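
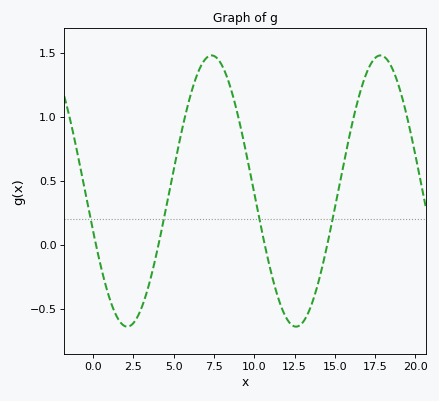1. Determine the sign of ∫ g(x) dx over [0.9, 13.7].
positive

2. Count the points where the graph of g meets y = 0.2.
4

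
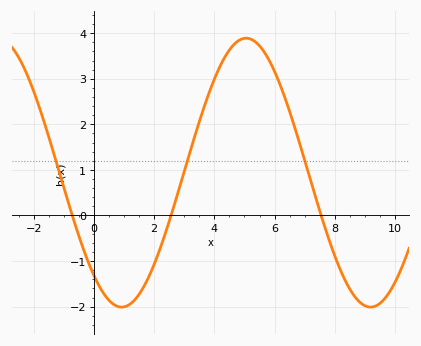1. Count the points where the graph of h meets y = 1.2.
3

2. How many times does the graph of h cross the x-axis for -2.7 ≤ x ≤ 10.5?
3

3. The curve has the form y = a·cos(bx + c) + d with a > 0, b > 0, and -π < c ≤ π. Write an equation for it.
y = 2.95cos(0.76x + 2.44) + 0.94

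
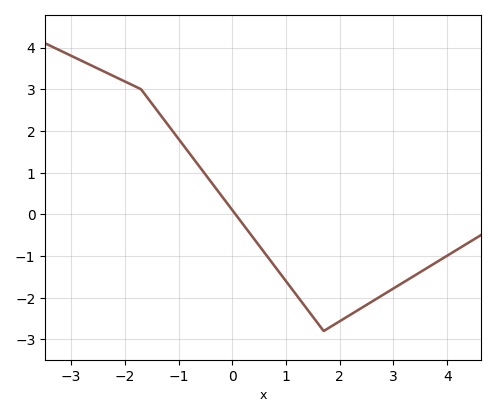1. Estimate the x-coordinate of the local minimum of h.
1.6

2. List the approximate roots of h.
0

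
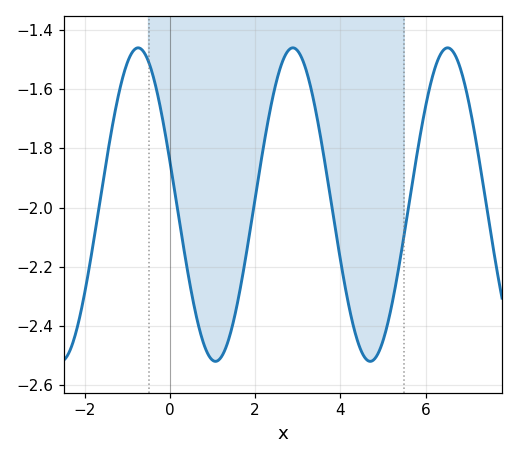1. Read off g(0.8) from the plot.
-2.46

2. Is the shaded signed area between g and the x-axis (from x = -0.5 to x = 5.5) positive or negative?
negative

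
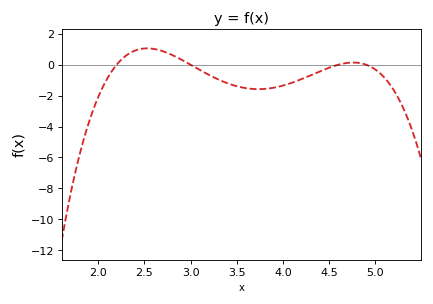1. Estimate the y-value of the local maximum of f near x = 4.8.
0.14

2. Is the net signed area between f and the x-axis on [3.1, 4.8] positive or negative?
negative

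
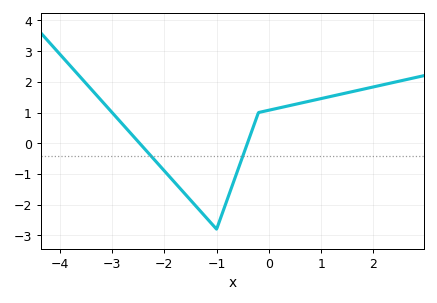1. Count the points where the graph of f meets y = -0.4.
2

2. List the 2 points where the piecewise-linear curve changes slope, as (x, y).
(-1, -2.8); (-0.2, 1)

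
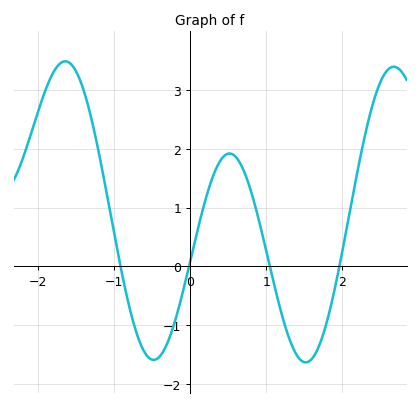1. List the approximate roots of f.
-0.914, -0.015, 1.05, 1.96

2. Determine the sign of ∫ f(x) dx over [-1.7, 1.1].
positive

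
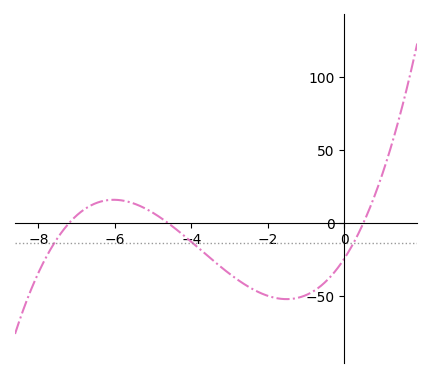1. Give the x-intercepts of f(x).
-7.2, -4.6, 0.5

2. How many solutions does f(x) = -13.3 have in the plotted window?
3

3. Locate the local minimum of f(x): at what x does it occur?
-1.5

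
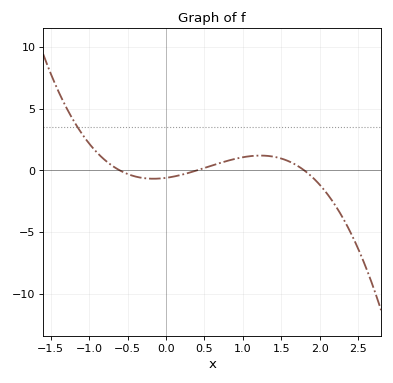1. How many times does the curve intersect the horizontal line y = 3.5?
1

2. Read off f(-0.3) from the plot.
-0.5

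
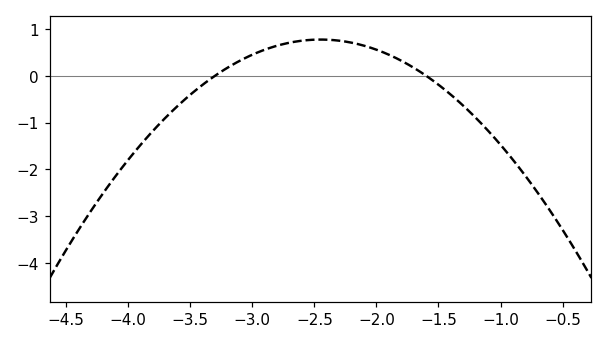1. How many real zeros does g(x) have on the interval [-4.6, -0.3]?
2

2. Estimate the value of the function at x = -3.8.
-1.18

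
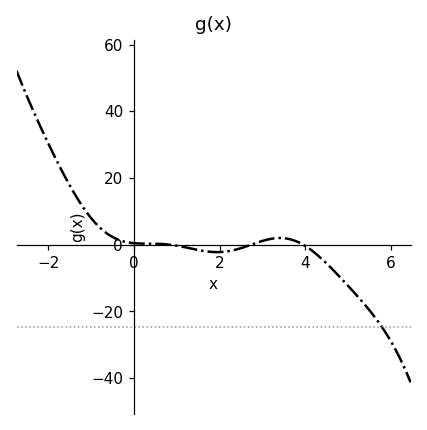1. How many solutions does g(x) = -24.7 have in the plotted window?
1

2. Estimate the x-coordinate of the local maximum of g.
3.4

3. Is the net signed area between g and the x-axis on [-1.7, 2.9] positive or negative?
positive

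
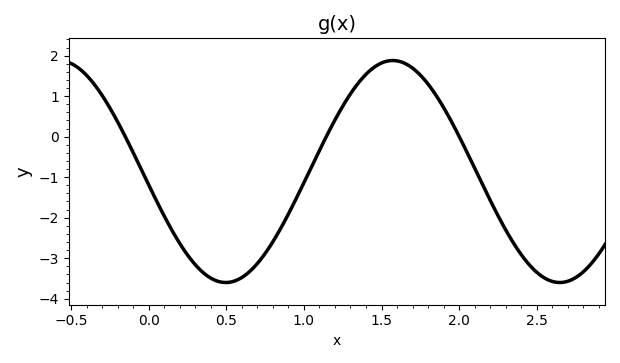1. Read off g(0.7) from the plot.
-3.1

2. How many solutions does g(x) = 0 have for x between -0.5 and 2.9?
3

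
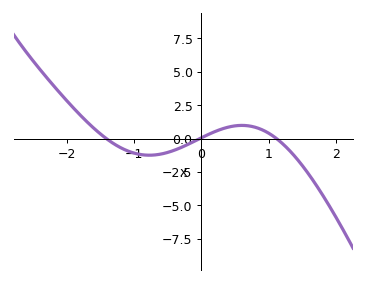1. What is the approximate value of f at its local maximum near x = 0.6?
1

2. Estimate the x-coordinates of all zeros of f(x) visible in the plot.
-1.4, 0, 1.1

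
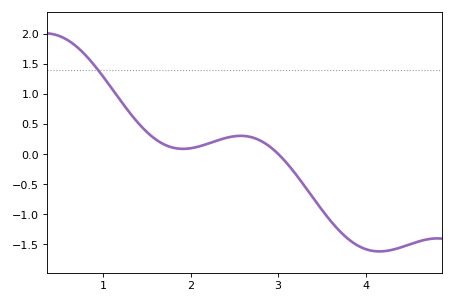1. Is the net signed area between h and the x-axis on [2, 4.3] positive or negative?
negative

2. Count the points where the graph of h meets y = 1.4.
1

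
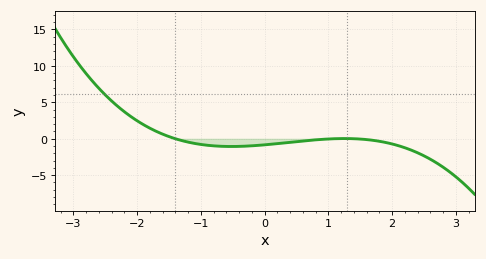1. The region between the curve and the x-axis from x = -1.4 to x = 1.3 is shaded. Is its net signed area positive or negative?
negative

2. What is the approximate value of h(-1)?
-1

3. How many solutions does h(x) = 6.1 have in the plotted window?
1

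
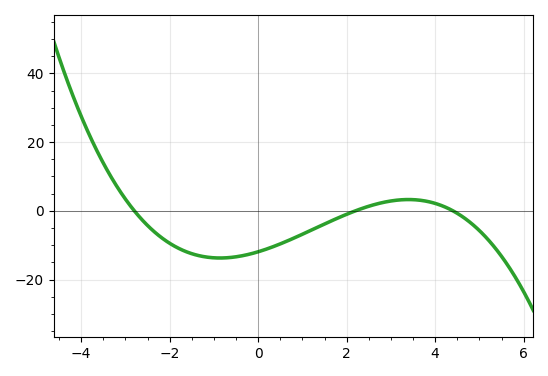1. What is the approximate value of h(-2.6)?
-2.96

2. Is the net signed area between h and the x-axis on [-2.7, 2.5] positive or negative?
negative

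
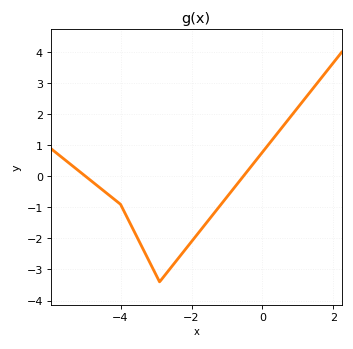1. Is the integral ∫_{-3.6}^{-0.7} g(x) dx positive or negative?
negative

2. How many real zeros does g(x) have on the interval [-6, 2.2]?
2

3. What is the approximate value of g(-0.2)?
0.5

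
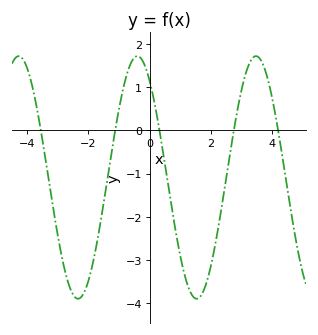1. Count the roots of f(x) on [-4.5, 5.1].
5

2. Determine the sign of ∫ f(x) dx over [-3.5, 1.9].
negative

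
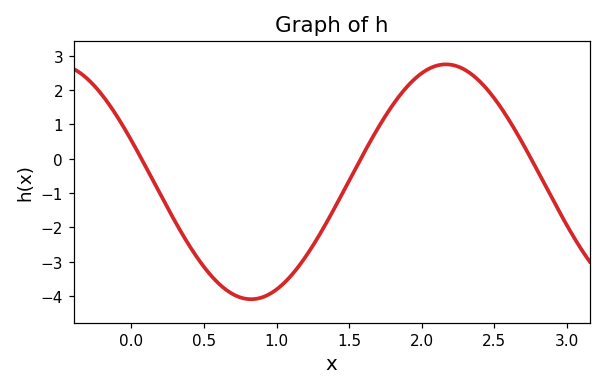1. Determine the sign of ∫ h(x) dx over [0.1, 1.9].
negative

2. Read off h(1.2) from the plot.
-2.9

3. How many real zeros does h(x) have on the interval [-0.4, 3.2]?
3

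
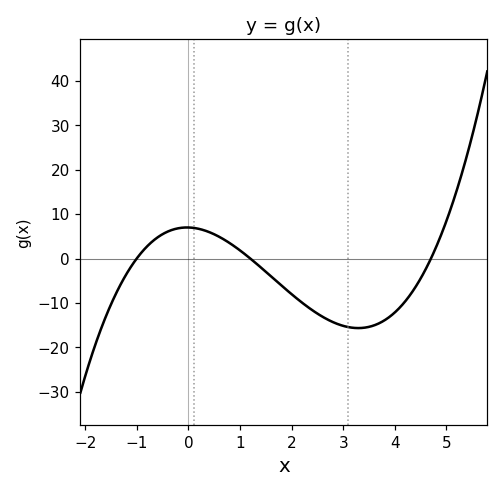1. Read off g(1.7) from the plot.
-5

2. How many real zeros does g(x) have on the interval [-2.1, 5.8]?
3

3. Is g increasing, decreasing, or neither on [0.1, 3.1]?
decreasing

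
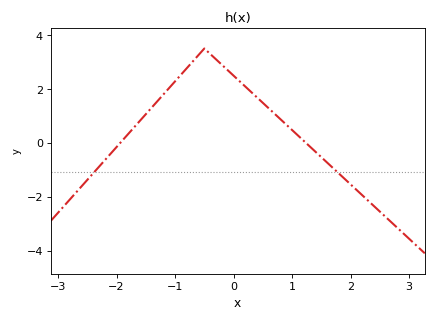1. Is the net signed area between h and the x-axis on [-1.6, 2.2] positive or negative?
positive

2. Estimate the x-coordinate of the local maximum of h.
-0.5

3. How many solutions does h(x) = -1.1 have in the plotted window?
2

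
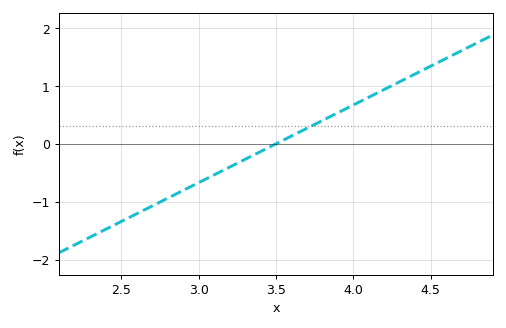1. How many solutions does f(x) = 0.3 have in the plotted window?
1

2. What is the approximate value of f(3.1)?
-0.536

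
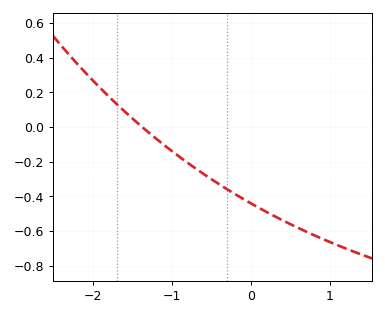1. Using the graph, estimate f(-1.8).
0.176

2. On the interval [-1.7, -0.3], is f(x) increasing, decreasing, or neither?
decreasing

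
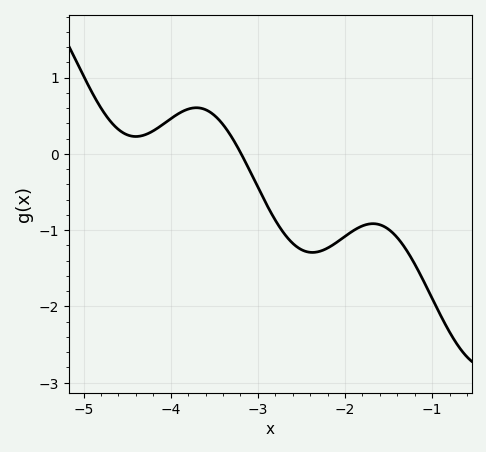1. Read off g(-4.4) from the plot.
0.2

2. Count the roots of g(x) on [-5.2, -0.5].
1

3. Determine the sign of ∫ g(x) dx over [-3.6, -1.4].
negative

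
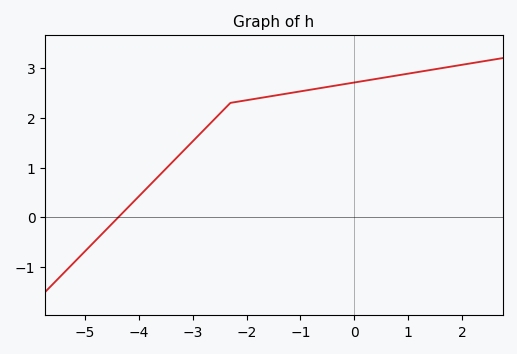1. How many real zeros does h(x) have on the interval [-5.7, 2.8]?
1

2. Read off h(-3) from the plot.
1.5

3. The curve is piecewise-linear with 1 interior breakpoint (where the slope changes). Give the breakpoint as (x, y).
(-2.3, 2.3)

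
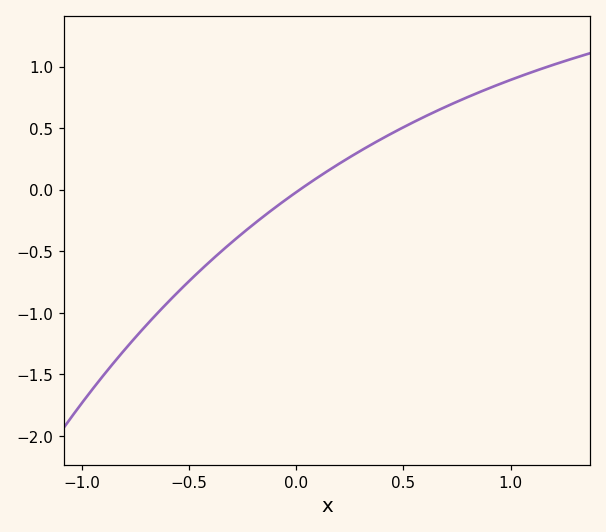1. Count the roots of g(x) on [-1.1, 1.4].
1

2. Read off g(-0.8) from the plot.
-1.3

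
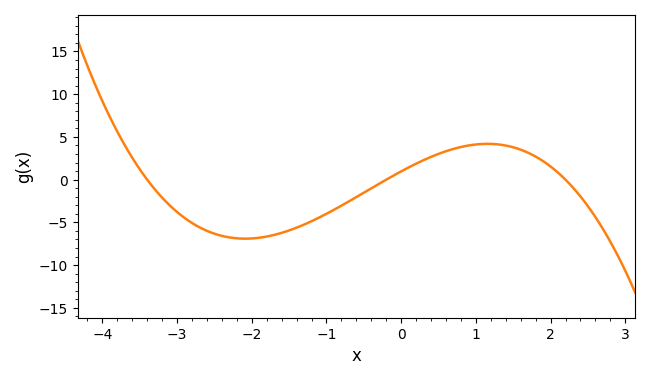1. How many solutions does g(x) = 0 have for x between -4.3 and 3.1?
3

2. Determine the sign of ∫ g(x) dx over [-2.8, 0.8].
negative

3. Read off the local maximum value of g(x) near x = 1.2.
4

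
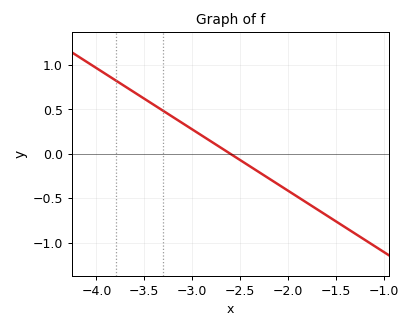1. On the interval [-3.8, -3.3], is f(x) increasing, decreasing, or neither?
decreasing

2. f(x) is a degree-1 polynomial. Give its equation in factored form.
y = -0.69(x + 2.6)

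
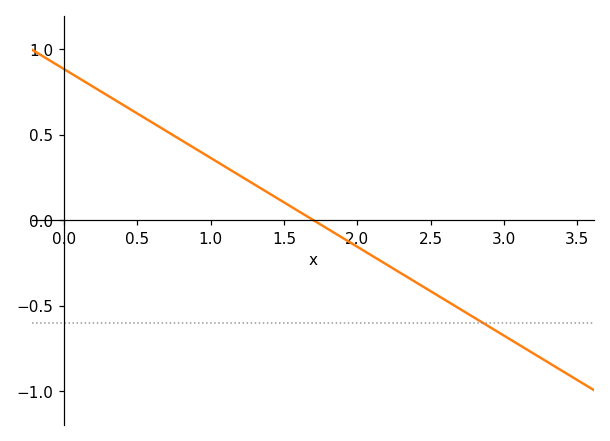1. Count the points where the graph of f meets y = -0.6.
1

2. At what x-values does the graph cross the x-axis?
1.7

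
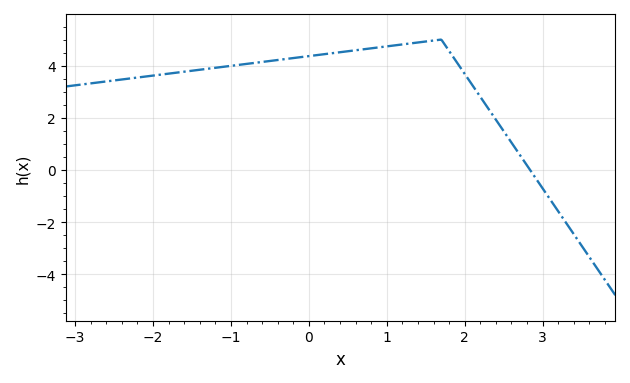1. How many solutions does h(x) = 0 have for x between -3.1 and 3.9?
1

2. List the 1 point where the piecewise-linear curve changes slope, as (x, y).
(1.7, 5)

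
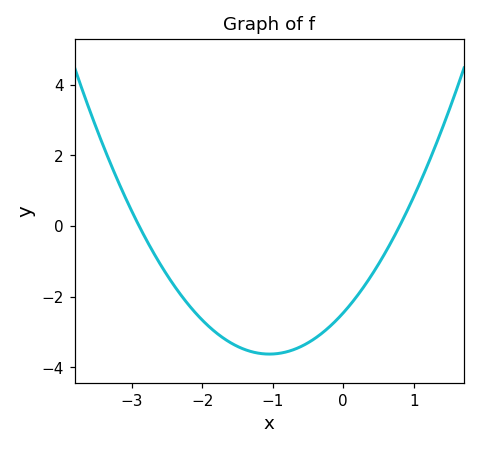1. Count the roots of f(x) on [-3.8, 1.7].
2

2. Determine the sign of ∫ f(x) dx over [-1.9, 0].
negative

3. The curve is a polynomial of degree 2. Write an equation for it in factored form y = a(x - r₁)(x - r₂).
y = 1.06(x + 2.9)(x - 0.8)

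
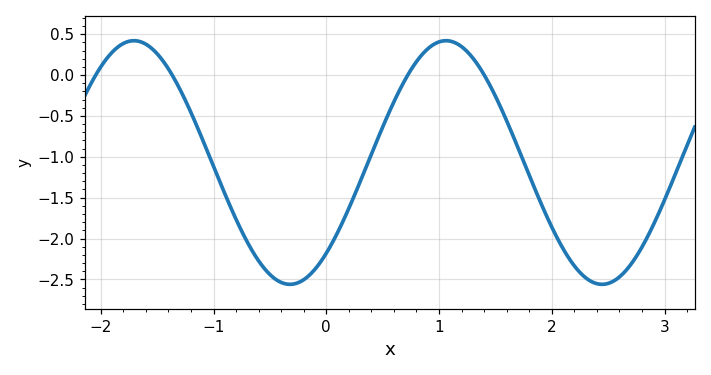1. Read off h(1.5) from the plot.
-0.25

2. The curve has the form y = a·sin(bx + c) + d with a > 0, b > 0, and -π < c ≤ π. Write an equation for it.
y = 1.49sin(2.3x - 0.84) - 1.07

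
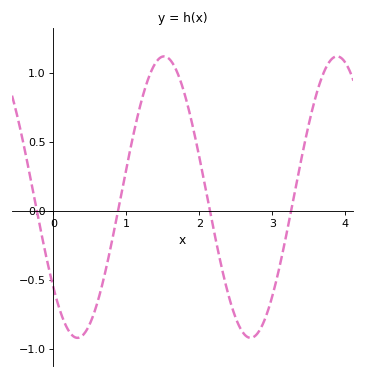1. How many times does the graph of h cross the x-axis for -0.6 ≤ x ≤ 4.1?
4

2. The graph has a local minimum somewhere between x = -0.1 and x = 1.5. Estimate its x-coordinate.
0.328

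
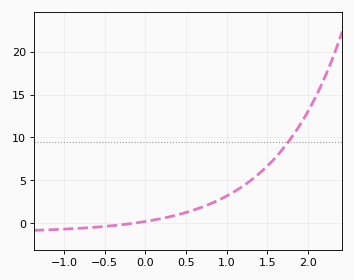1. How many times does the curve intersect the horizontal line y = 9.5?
1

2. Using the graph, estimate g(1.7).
8.75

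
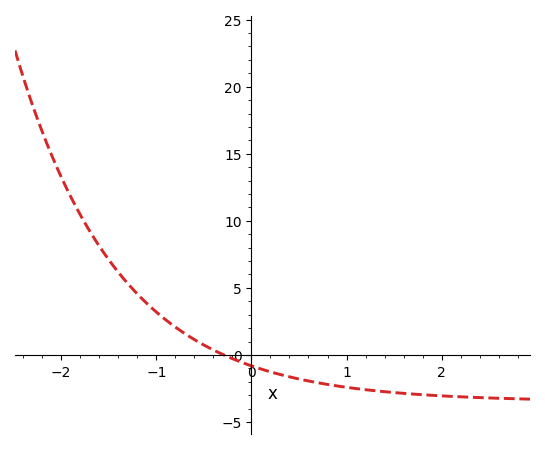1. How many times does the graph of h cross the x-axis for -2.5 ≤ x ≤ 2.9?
1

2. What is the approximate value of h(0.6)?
-1.94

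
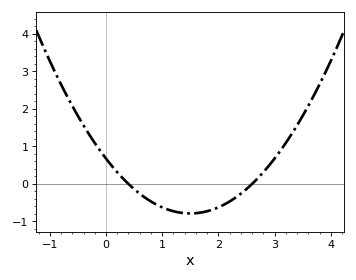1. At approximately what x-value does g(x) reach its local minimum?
1.5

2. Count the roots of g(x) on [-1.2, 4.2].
2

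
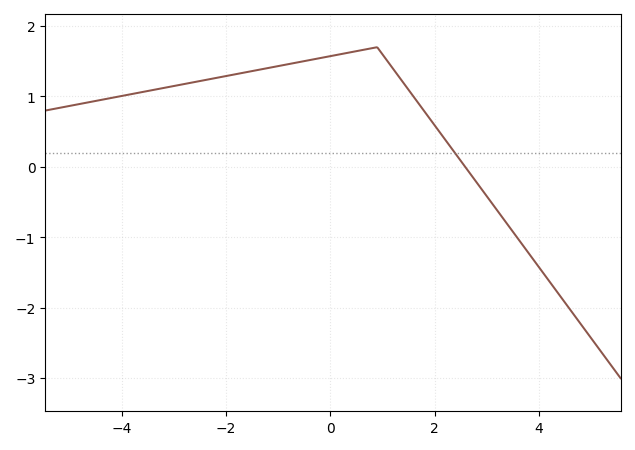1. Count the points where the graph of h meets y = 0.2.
1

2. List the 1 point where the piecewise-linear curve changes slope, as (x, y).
(0.9, 1.7)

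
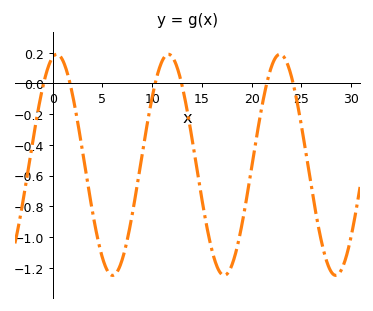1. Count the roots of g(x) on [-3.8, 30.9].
6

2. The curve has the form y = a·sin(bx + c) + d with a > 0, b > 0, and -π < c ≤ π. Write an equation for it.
y = 0.72sin(0.56x + 1.34) - 0.53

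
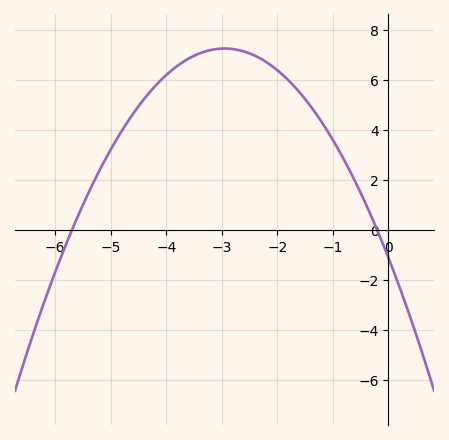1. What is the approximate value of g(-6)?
-1.6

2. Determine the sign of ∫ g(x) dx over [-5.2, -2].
positive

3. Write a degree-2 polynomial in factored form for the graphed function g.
y = -0.96(x + 5.7)(x + 0.2)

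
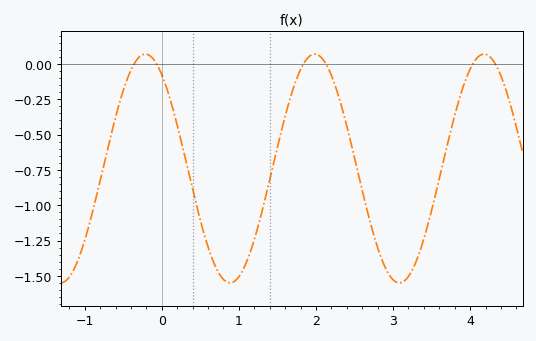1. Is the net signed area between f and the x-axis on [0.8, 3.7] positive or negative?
negative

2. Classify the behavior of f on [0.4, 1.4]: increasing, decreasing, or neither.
neither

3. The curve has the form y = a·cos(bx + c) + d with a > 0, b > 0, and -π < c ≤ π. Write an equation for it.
y = 0.81cos(2.86x + 0.61) - 0.74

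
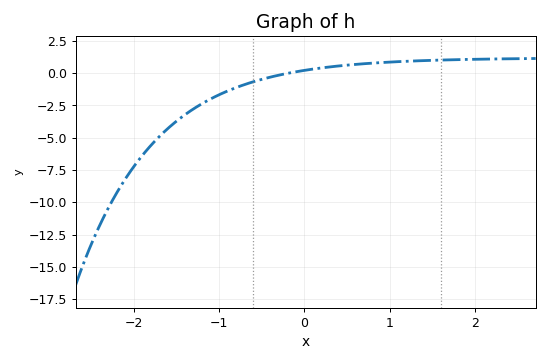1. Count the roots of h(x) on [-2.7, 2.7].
1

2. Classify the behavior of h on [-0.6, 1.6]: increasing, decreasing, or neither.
increasing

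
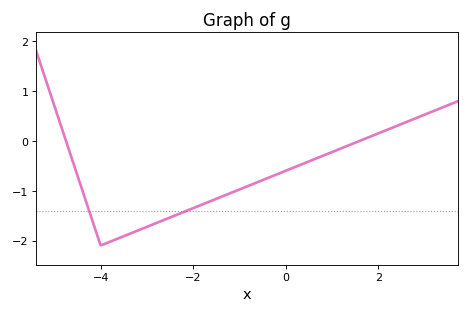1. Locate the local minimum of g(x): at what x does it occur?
-4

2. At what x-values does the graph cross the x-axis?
-4.8, 1.6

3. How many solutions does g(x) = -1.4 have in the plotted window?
2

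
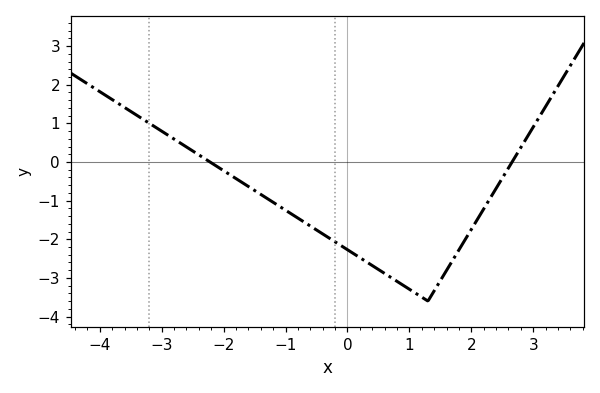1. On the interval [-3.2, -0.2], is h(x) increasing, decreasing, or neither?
decreasing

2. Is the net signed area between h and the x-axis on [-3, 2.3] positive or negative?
negative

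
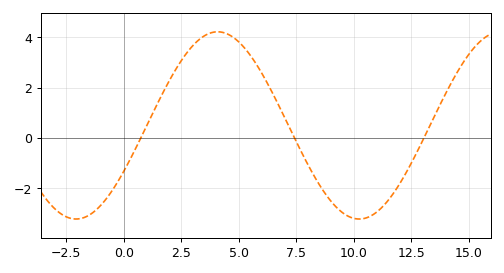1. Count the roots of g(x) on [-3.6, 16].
3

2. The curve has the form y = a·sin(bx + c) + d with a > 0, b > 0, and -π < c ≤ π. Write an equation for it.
y = 3.71sin(0.51x - 0.51) + 0.5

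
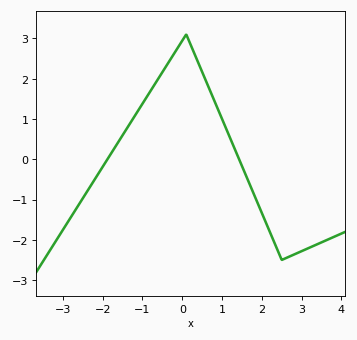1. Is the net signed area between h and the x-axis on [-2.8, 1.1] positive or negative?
positive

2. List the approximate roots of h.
-1.88, 1.43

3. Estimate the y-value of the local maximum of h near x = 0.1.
3.1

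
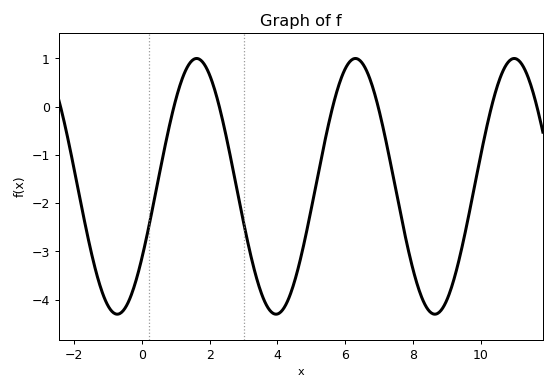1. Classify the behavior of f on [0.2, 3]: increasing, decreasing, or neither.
neither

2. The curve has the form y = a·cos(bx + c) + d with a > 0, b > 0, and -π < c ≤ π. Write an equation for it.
y = 2.65cos(1.3x - 2.2) - 1.65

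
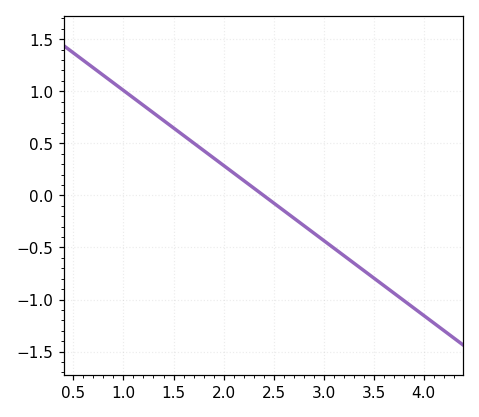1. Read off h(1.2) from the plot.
0.864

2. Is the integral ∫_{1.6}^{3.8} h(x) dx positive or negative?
negative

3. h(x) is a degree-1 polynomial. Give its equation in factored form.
y = -0.72(x - 2.4)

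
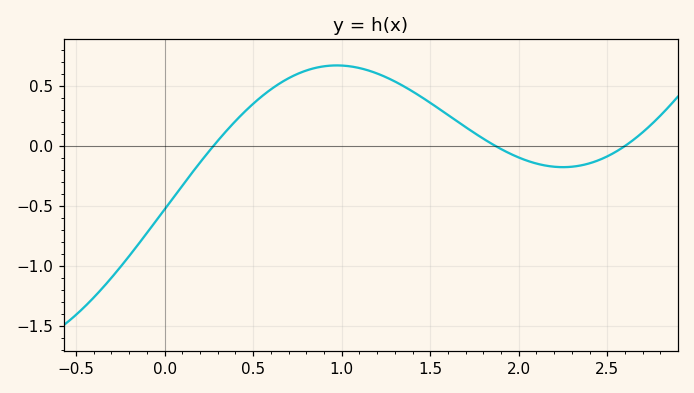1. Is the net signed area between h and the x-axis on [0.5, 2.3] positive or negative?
positive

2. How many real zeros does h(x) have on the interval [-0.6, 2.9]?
3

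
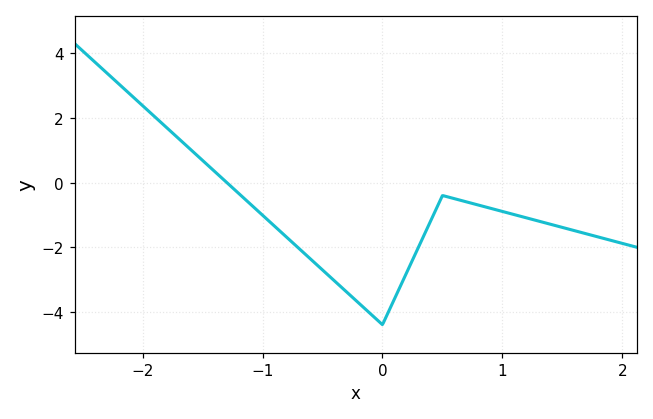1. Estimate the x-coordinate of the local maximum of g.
0.5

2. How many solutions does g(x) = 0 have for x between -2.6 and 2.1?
1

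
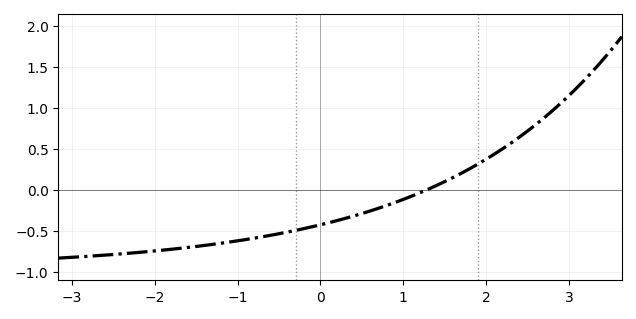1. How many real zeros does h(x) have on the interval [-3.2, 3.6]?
1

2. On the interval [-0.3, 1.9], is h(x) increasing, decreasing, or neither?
increasing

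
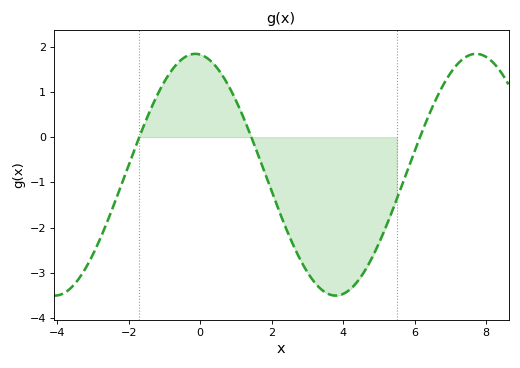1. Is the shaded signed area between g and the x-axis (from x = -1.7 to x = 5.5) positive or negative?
negative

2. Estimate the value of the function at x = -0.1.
1.8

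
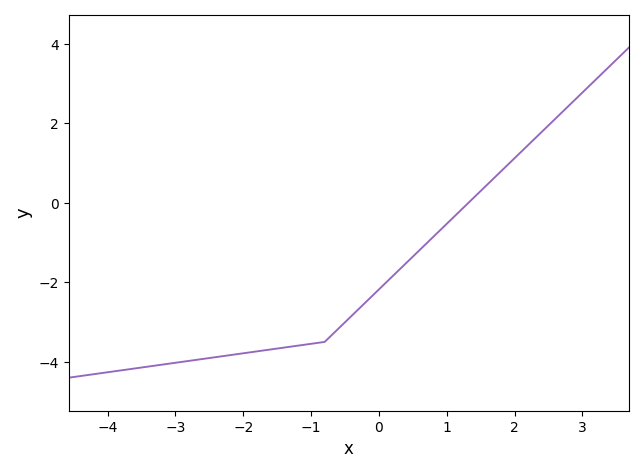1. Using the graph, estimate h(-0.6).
-3.17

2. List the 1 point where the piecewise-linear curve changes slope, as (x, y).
(-0.8, -3.5)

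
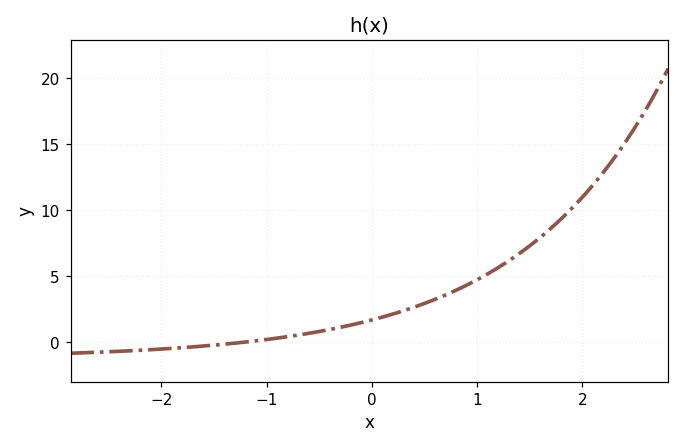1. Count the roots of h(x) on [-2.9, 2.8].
1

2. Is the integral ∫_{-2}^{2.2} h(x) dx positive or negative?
positive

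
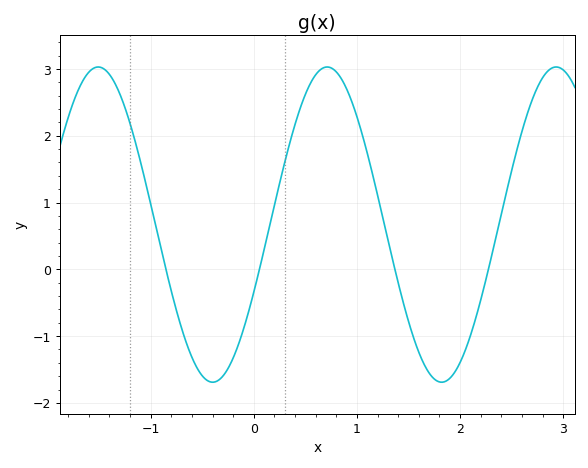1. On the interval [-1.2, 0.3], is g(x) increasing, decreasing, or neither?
neither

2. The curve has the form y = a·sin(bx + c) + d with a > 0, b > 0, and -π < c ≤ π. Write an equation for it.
y = 2.36sin(2.8x - 0.44) + 0.67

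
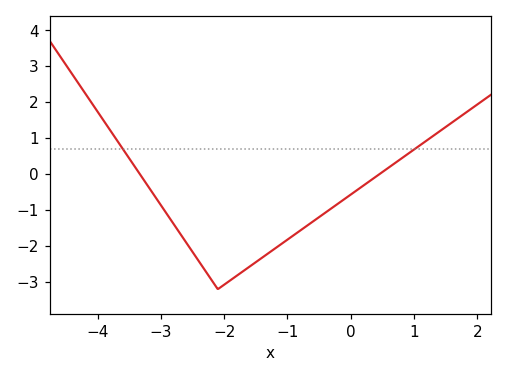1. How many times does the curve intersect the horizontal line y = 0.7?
2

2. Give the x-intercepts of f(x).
-3.3, 0.5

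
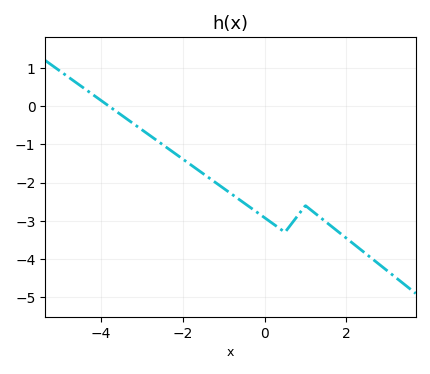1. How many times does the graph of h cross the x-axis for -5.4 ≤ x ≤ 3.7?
1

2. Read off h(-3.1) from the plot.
-0.538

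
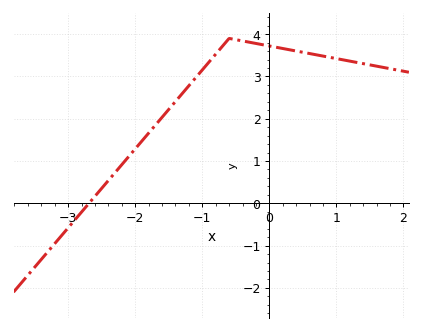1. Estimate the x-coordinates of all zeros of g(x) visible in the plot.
-2.7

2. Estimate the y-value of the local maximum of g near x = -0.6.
3.9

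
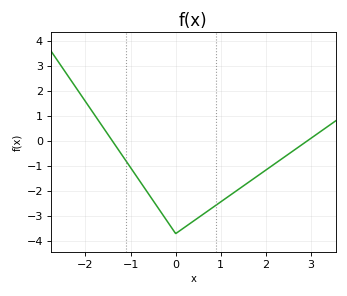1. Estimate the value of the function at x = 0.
-3.7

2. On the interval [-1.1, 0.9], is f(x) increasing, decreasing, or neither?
neither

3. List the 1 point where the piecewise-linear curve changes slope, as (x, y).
(0, -3.7)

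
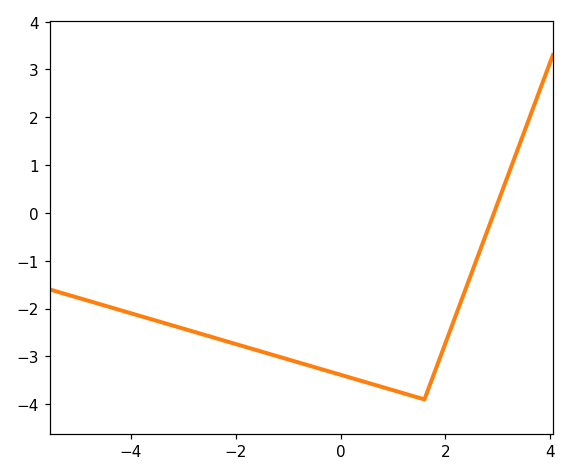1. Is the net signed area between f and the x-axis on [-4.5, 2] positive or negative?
negative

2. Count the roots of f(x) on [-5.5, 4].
1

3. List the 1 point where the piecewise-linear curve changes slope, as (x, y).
(1.6, -3.9)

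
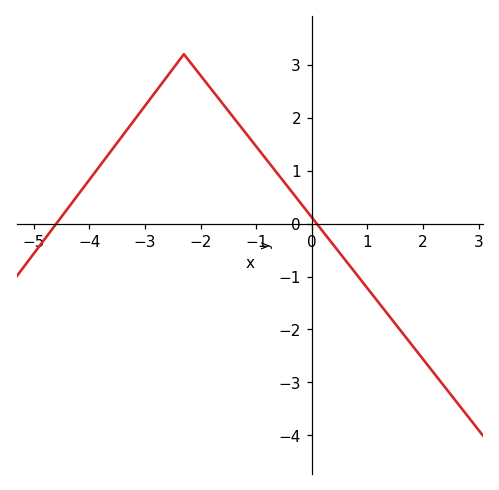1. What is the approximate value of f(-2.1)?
2.9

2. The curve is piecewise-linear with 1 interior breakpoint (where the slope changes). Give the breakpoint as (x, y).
(-2.3, 3.2)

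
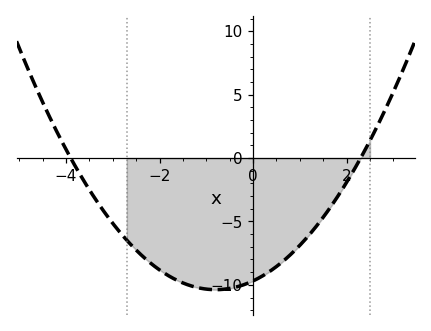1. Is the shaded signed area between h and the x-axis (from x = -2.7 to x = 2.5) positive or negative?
negative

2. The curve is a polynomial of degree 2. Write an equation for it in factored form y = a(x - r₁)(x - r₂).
y = 1.08(x + 3.9)(x - 2.3)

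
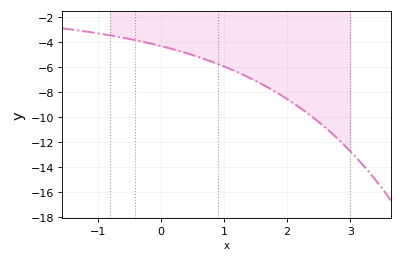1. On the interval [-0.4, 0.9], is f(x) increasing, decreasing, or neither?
decreasing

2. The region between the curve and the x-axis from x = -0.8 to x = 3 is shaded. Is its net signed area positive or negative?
negative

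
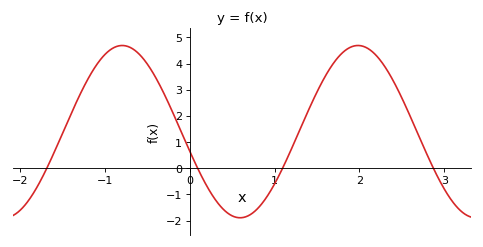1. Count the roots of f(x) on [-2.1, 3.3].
4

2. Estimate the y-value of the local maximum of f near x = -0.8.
4.7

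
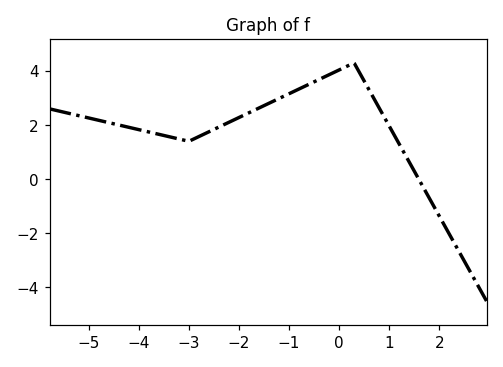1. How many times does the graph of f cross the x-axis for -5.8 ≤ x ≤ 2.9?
1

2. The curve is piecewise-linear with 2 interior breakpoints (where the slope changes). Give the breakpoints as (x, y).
(-3, 1.4); (0.3, 4.3)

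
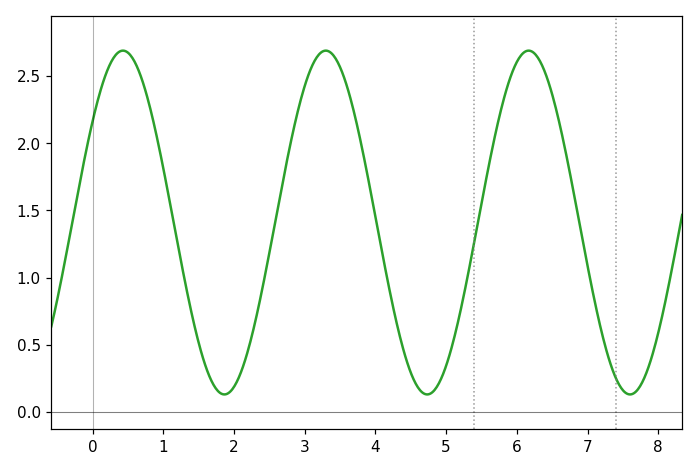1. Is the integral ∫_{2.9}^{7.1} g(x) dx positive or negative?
positive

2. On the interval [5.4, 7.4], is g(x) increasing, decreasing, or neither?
neither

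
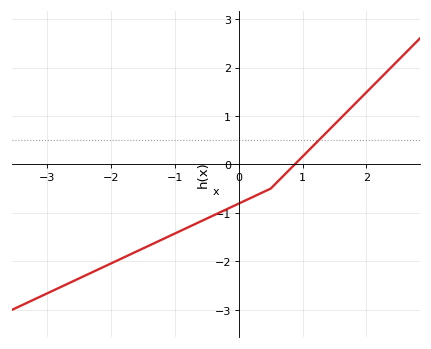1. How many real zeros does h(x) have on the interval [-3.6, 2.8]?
1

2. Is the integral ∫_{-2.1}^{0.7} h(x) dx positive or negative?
negative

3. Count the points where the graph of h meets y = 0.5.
1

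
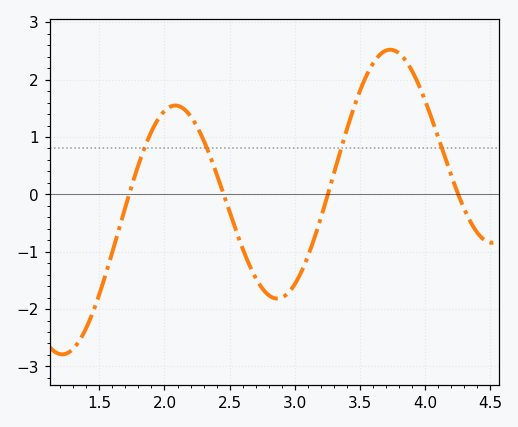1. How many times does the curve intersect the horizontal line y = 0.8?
4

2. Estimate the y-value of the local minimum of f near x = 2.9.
-1.8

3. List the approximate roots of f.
1.75, 2.45, 3.25, 4.25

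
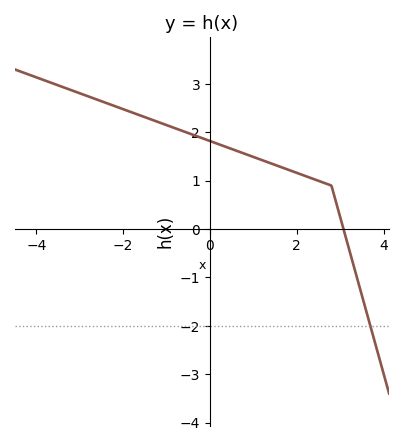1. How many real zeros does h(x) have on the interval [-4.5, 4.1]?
1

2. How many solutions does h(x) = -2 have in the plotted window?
1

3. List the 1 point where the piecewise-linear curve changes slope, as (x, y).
(2.8, 0.9)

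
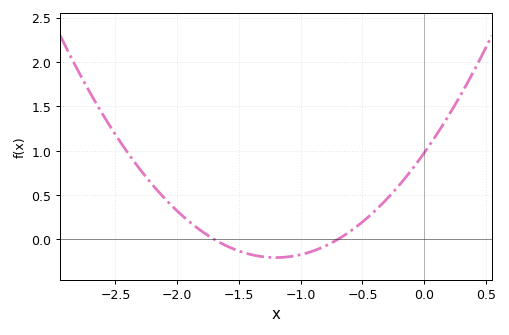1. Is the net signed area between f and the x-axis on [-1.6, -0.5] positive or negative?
negative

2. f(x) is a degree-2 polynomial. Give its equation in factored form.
y = 0.82(x + 1.7)(x + 0.7)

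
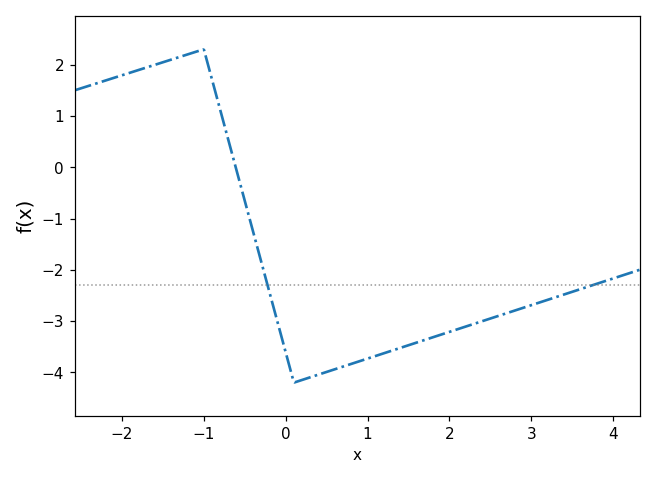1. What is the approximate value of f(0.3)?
-4.1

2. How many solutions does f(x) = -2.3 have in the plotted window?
2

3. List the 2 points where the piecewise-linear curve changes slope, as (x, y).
(-1, 2.3); (0.1, -4.2)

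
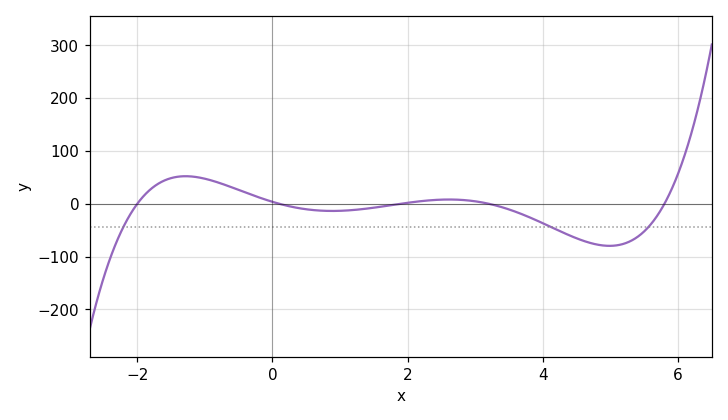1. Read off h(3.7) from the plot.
-20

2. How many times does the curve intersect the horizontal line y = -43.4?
3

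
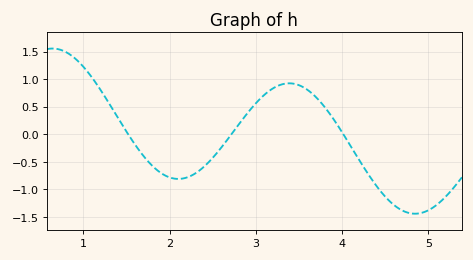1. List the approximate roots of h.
1.5, 2.7, 4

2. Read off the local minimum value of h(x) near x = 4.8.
-1.45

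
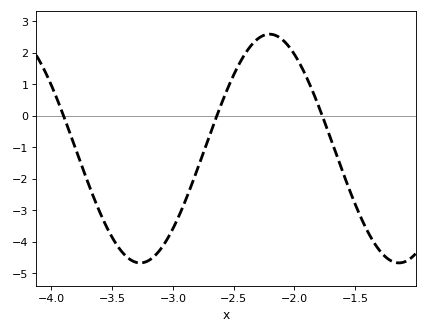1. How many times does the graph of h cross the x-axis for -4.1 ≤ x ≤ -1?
3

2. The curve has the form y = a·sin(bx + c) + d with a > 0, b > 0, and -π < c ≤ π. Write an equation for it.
y = 3.63sin(2.95x + 1.79) - 1.04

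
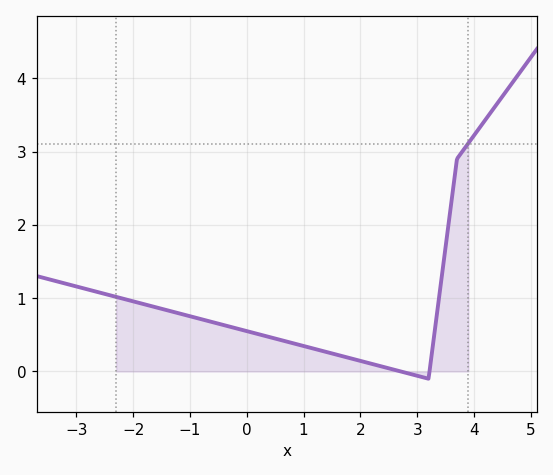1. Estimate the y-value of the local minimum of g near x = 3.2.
-0.1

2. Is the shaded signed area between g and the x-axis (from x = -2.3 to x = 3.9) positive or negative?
positive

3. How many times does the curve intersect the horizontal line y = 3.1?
1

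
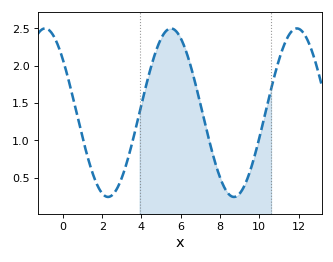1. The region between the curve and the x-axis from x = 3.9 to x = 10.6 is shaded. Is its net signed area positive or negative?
positive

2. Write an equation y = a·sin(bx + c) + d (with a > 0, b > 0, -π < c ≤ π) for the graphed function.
y = 1.13sin(0.98x + 2.46) + 1.37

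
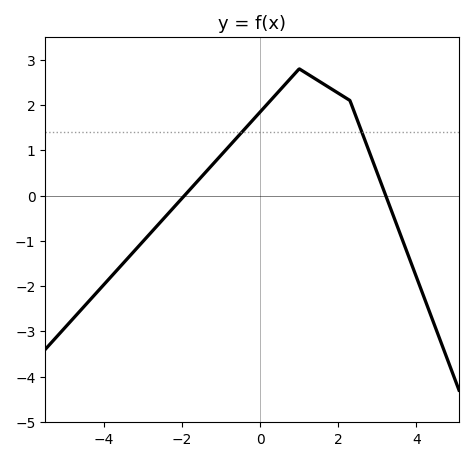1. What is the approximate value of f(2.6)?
1.4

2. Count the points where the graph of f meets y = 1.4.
2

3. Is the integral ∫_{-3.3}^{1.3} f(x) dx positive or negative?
positive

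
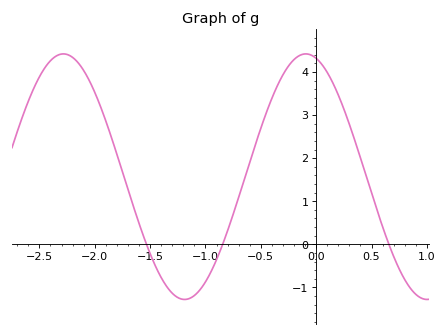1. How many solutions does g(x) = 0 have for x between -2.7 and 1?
3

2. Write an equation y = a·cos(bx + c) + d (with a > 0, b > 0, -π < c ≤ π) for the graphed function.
y = 2.85cos(2.87x + 0.27) + 1.57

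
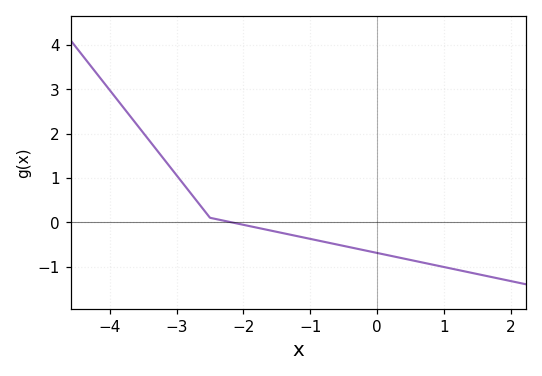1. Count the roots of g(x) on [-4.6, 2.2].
1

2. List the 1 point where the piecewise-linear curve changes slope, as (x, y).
(-2.5, 0.1)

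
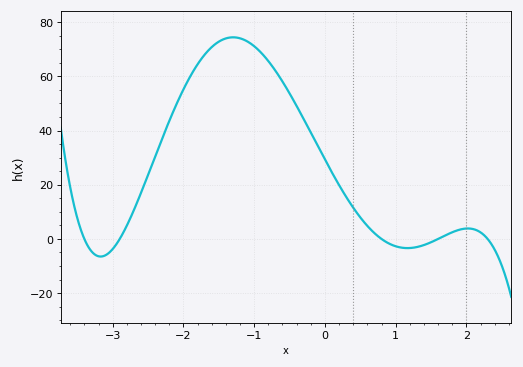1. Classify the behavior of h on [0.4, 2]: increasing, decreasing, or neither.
neither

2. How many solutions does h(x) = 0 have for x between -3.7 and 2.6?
5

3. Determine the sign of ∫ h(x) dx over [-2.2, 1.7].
positive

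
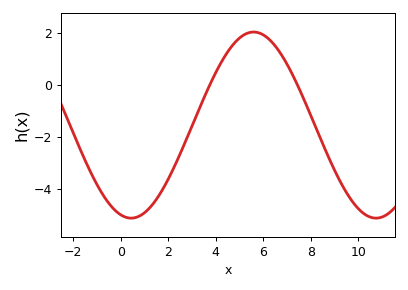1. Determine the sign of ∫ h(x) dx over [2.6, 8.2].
positive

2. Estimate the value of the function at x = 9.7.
-4.4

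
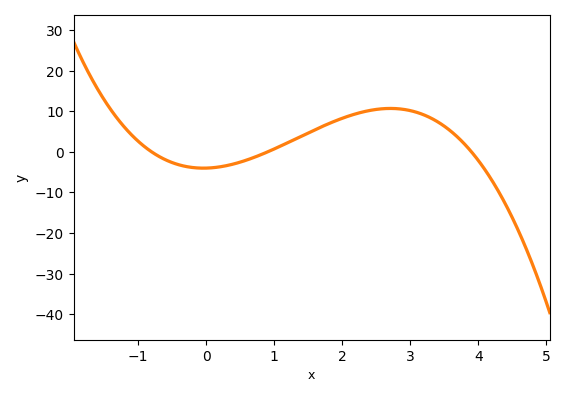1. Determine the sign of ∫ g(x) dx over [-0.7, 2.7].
positive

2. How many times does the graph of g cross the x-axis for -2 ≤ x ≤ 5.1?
3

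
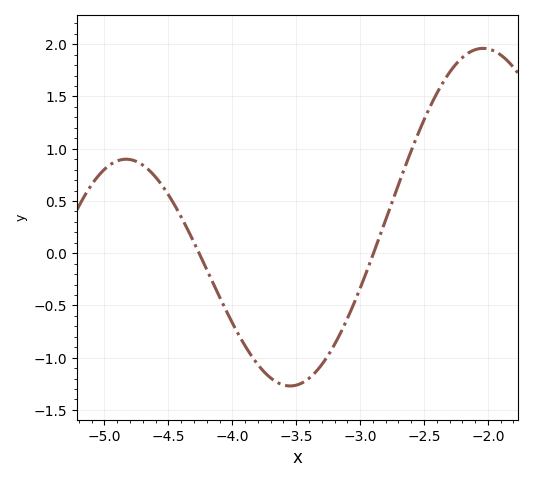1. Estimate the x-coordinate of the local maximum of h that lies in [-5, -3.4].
-4.83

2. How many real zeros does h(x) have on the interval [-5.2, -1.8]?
2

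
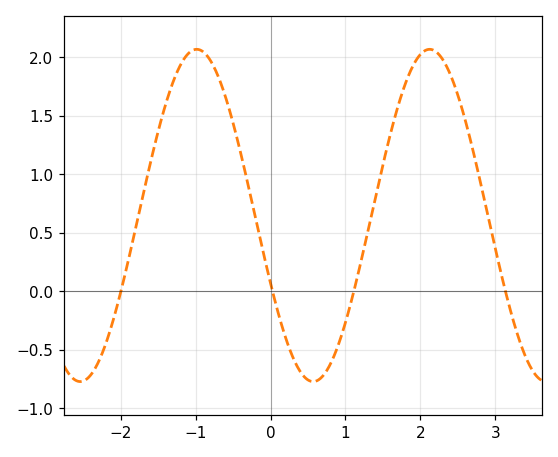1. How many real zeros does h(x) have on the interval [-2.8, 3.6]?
4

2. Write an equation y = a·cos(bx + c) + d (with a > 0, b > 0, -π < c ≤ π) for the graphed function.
y = 1.42cos(2.02x + 1.99) + 0.65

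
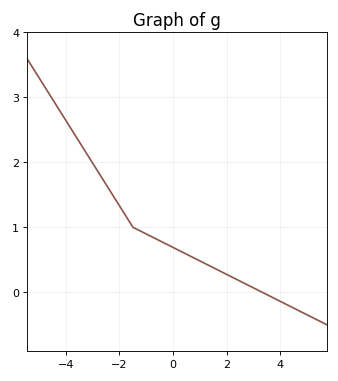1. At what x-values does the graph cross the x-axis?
3.31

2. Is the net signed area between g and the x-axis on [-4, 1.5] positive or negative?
positive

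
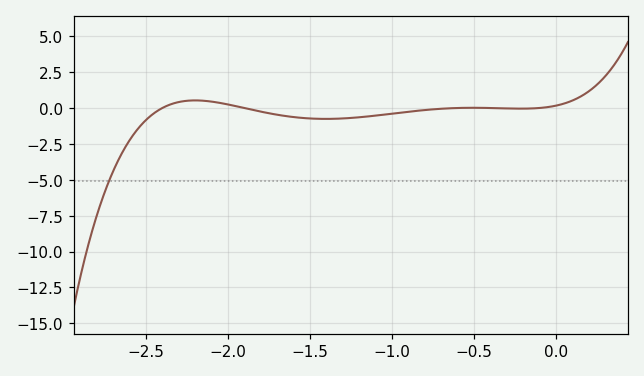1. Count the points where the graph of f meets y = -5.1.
1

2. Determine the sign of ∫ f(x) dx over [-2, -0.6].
negative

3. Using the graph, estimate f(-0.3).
0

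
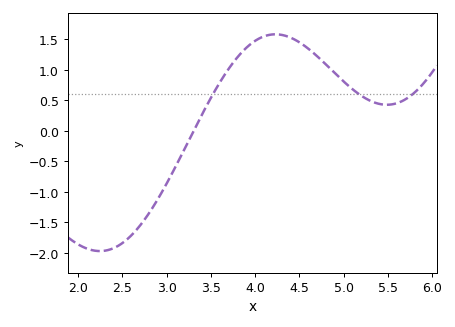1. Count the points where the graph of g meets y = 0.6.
3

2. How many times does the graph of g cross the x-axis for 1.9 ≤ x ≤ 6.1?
1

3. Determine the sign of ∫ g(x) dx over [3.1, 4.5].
positive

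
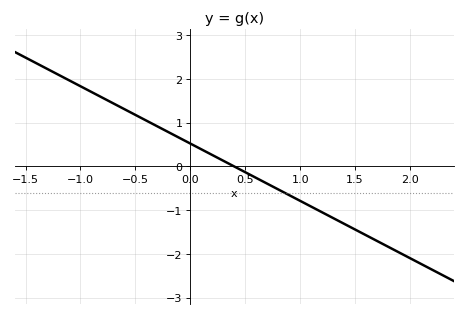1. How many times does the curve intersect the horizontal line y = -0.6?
1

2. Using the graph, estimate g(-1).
1.8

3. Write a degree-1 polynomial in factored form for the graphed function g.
y = -1.31(x - 0.4)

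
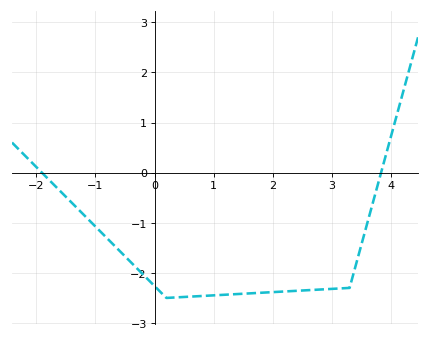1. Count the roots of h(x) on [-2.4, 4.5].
2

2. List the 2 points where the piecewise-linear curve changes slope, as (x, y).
(0.2, -2.5); (3.3, -2.3)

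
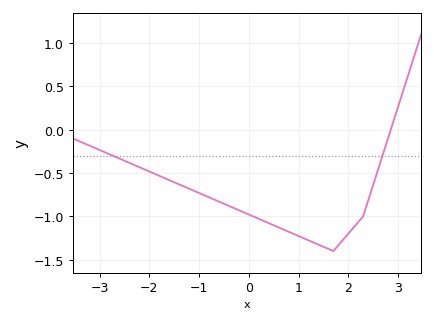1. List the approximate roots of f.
2.86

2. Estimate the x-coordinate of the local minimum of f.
1.7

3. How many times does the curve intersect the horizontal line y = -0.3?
2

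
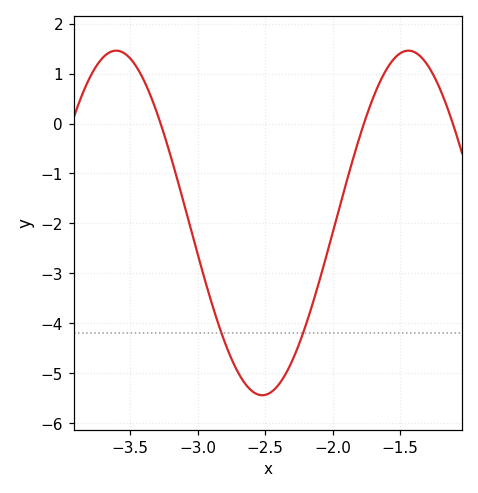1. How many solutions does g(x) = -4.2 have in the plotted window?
2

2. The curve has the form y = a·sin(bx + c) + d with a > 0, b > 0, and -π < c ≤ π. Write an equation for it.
y = 3.45sin(2.9x - 0.54) - 1.99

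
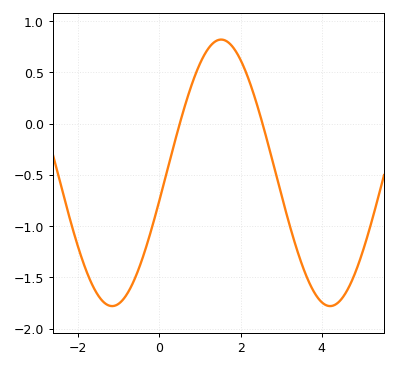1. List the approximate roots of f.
0.502, 2.54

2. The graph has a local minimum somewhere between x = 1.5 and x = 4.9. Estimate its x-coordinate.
4.21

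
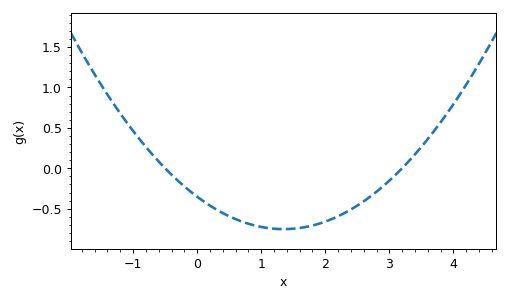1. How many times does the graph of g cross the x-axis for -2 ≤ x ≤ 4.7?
2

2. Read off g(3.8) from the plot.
0.55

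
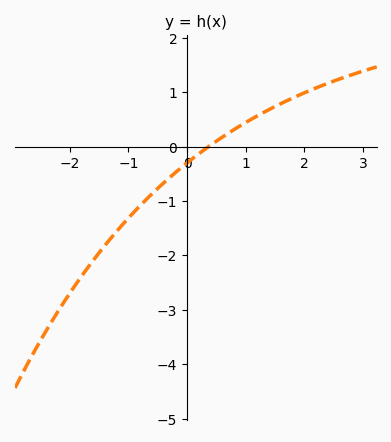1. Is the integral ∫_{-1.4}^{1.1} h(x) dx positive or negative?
negative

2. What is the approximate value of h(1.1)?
0.5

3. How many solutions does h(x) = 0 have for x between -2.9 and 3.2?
1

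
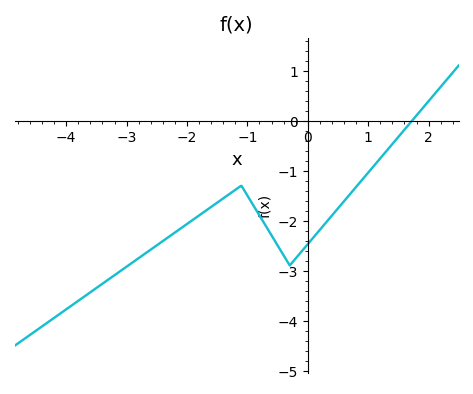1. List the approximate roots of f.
1.73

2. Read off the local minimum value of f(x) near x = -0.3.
-2.9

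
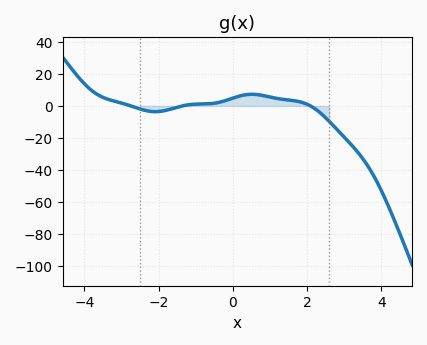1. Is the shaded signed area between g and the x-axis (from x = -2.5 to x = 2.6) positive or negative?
positive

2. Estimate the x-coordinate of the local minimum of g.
-2.09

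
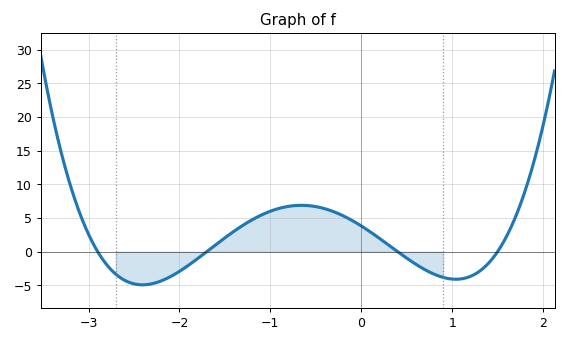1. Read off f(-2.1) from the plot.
-3.5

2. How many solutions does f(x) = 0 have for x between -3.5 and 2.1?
4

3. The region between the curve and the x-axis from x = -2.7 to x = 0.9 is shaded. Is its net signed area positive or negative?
positive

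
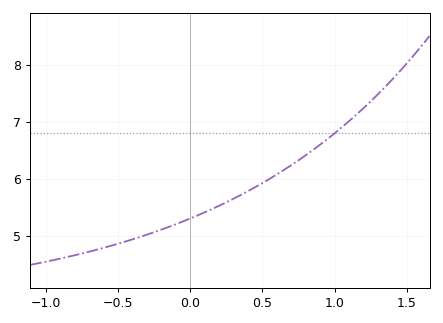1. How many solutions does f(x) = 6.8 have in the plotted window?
1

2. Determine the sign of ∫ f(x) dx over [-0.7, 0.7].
positive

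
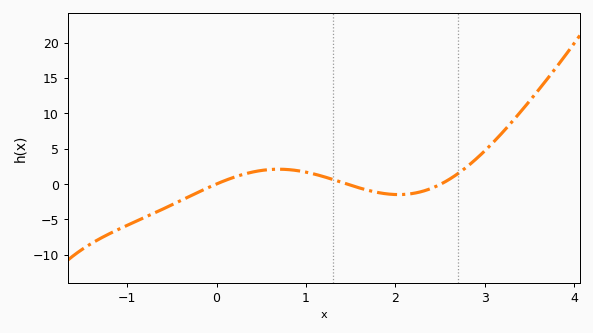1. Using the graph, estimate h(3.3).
8.7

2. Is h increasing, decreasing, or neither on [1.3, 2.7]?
neither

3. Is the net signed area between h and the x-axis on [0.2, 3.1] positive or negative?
positive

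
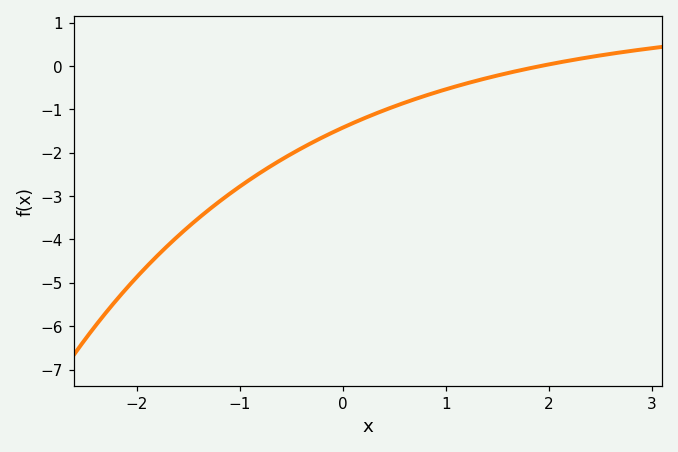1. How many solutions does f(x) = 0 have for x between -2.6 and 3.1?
1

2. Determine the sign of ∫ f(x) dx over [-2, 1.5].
negative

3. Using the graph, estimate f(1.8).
-0.057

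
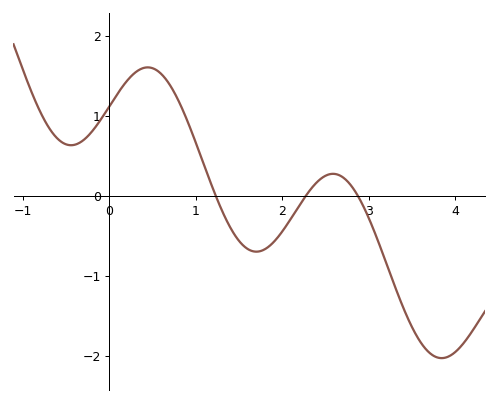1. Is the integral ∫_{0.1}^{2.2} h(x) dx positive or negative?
positive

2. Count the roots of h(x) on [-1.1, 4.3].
3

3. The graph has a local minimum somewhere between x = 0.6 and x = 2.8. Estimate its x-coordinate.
1.7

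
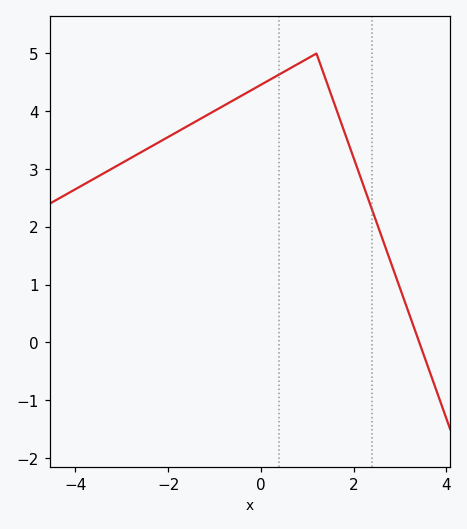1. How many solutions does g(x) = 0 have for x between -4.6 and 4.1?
1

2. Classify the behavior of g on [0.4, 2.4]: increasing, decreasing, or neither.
neither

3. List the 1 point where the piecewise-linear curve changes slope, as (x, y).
(1.2, 5)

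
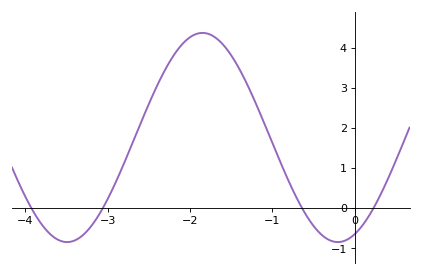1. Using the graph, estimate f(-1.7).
4.27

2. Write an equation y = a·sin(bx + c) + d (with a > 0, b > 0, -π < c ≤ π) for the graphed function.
y = 2.61sin(1.91x - 1.18) + 1.77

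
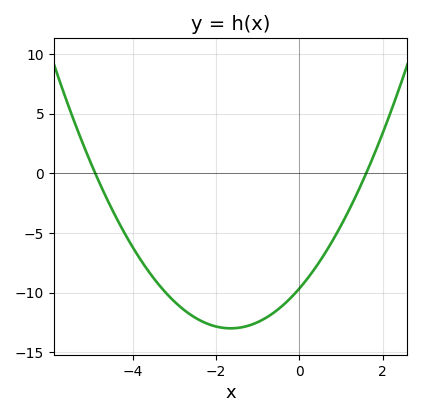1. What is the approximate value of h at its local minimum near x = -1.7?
-13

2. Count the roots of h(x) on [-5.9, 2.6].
2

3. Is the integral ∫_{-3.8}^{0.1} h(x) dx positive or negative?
negative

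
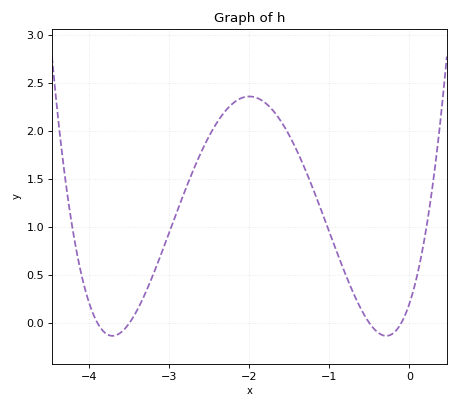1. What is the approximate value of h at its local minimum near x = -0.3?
-0.15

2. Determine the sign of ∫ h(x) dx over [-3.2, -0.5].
positive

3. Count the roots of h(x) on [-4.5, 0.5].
4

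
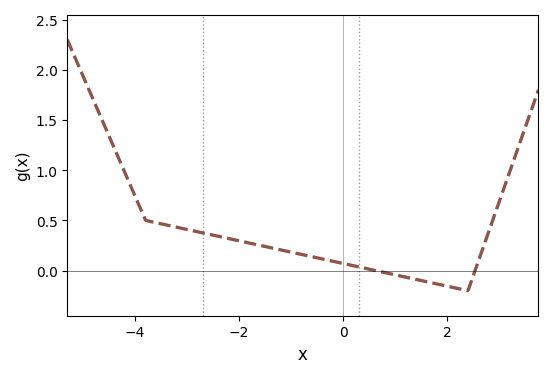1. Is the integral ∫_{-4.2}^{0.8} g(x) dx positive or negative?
positive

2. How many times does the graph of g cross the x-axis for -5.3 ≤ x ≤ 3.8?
2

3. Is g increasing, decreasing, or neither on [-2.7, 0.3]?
decreasing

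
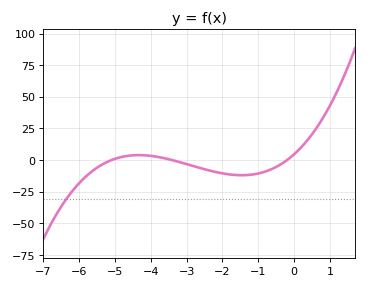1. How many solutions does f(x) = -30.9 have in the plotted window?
1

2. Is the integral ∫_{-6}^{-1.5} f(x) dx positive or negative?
negative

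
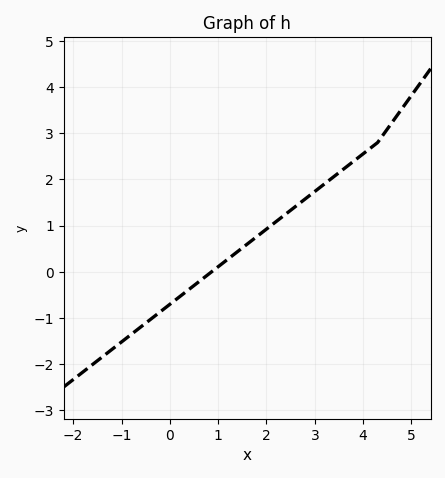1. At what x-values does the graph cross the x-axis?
0.8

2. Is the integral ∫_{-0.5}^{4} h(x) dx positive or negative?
positive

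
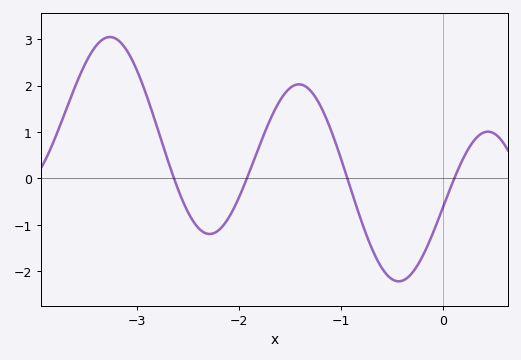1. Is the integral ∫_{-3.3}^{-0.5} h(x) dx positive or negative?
positive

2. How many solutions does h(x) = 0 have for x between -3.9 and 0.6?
4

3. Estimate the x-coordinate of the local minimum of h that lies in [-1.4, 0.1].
-0.4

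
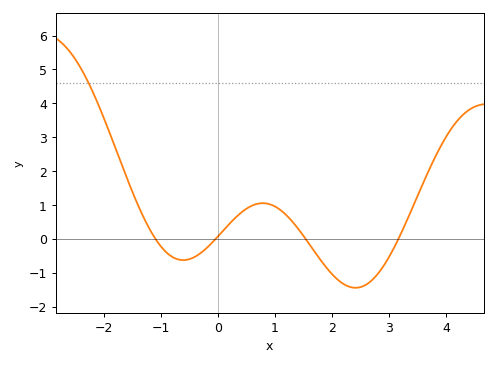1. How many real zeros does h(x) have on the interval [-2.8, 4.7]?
4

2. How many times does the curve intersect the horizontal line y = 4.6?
1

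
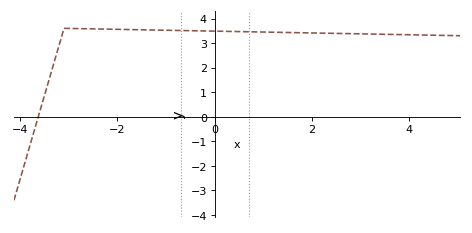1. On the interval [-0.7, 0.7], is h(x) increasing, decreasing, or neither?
decreasing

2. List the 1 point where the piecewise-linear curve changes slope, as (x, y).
(-3.1, 3.6)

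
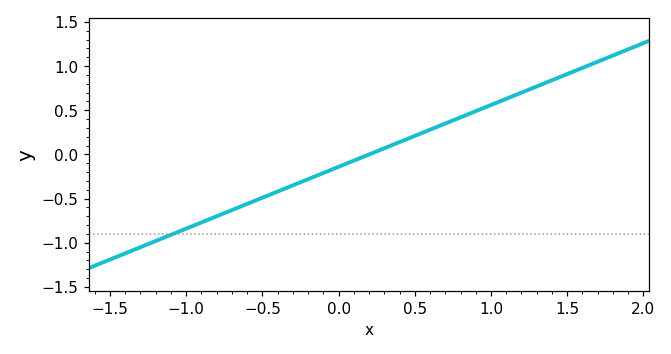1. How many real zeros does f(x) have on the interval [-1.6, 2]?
1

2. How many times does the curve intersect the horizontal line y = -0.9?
1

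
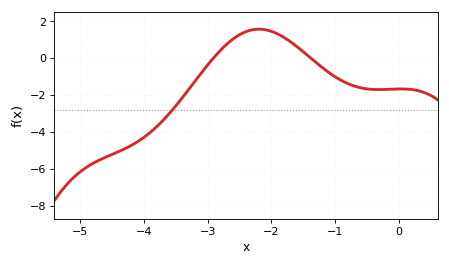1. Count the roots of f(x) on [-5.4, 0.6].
2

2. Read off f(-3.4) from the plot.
-2.15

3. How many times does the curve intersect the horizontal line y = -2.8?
1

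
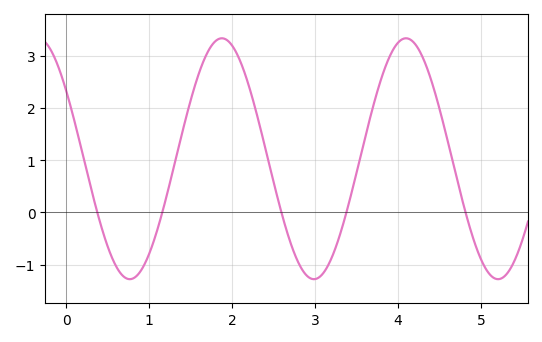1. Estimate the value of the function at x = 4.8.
0.095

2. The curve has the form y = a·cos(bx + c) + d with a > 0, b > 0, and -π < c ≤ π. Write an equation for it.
y = 2.31cos(2.83x + 0.97) + 1.03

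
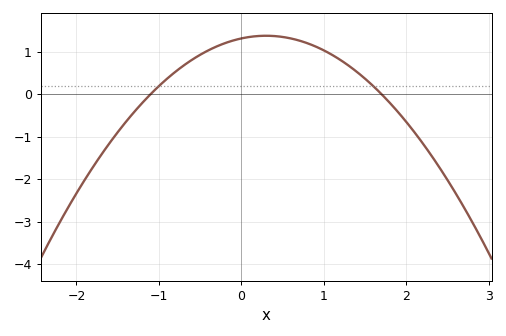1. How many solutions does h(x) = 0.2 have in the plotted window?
2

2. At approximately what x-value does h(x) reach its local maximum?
0.3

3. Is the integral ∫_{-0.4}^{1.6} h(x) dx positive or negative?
positive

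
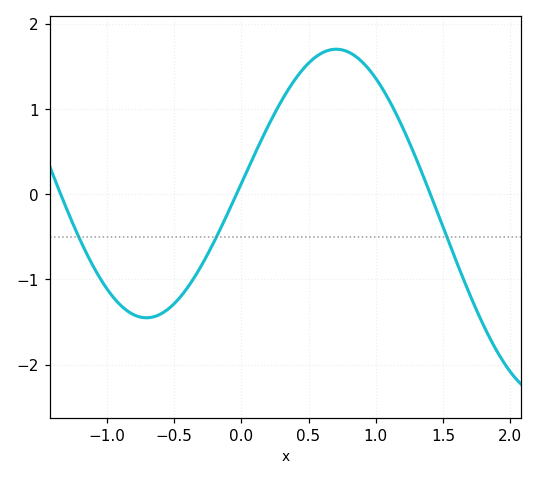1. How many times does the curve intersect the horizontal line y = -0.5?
3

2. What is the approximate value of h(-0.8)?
-1.42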